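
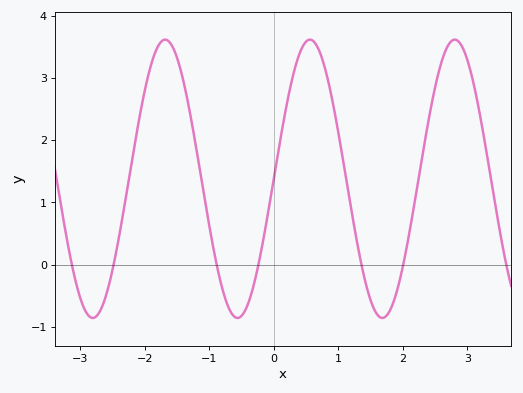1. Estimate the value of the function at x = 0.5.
3.6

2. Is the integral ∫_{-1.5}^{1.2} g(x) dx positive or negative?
positive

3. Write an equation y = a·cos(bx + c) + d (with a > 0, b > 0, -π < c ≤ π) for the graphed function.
y = 2.24cos(2.8x - 1.6) + 1.38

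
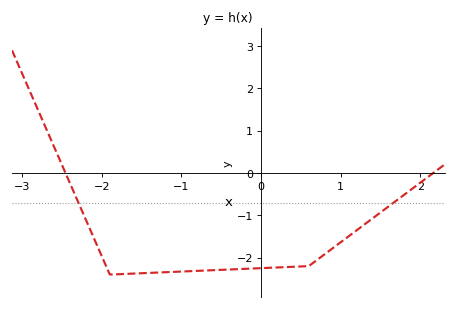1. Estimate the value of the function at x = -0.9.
-2.3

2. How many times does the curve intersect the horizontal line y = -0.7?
2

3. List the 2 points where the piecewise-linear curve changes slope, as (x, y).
(-1.9, -2.4); (0.6, -2.2)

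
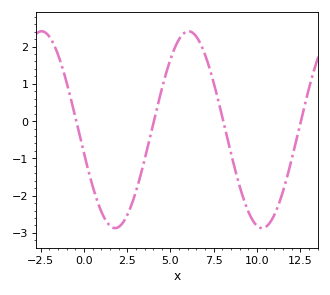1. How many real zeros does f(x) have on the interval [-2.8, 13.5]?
4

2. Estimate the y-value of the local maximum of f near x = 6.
2.41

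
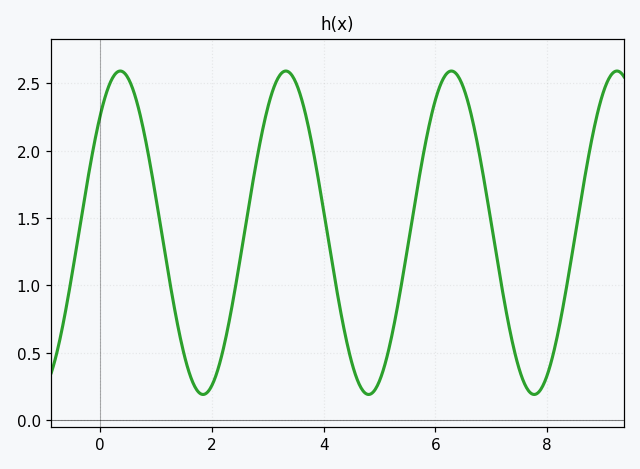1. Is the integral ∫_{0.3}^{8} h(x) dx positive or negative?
positive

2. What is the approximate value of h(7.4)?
0.536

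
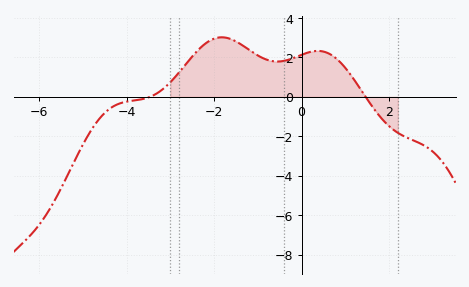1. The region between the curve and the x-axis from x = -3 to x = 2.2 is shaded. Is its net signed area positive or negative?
positive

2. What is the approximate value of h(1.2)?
0.868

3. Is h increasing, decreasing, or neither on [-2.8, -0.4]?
neither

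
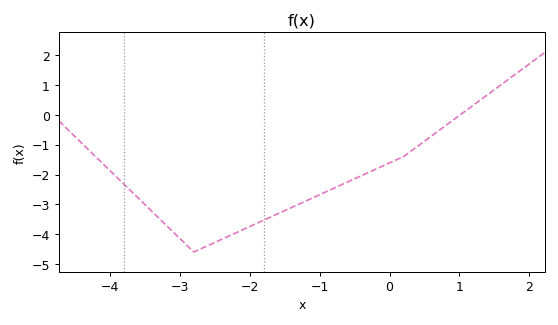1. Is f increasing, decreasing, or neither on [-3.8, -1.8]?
neither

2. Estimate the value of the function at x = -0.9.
-2.57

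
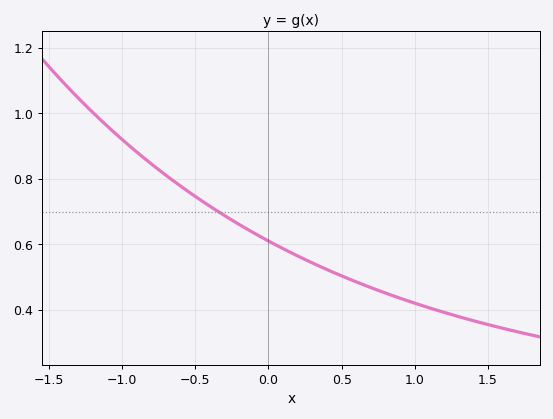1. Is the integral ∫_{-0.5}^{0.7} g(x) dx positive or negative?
positive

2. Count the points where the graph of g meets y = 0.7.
1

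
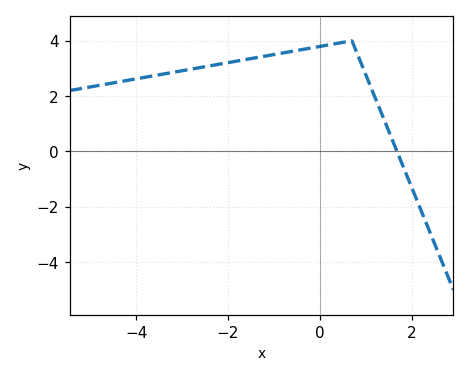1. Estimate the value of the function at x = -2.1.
3.2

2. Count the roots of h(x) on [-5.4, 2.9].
1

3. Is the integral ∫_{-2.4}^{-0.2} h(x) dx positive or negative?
positive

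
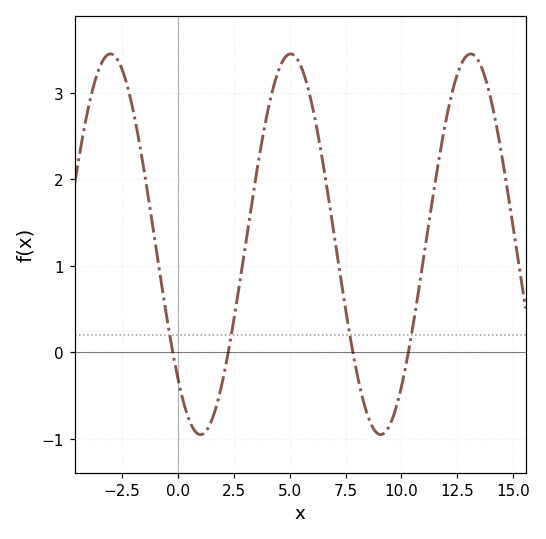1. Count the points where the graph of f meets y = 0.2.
4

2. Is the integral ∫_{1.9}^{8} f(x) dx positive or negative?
positive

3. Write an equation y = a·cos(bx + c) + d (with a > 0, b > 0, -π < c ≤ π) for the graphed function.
y = 2.2cos(0.78x + 2.4) + 1.25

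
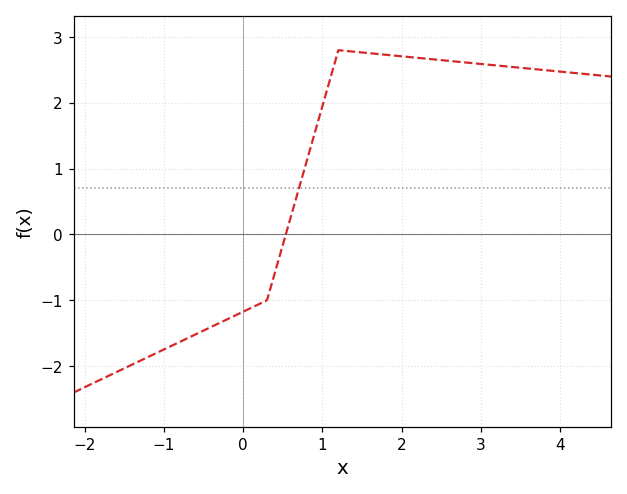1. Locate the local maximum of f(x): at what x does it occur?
1.2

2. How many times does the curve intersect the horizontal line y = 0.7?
1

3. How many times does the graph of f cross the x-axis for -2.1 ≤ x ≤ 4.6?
1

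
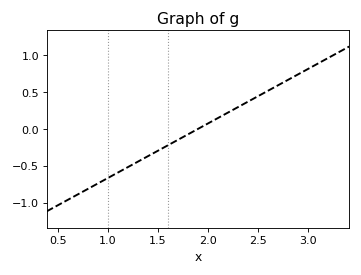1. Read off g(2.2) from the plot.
0.2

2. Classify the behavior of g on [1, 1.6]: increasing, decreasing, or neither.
increasing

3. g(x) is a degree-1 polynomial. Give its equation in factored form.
y = 0.74(x - 1.9)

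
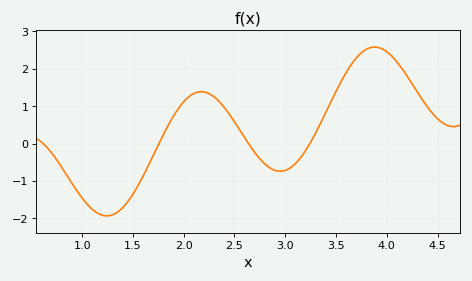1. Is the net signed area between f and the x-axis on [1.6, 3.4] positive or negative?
positive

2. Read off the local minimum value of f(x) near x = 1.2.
-1.9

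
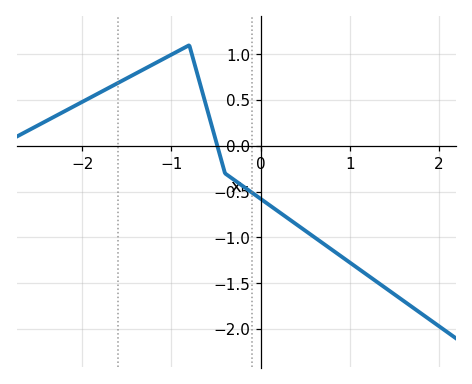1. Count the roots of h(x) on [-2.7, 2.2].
1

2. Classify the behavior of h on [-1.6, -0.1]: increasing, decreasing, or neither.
neither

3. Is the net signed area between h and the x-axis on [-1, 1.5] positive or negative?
negative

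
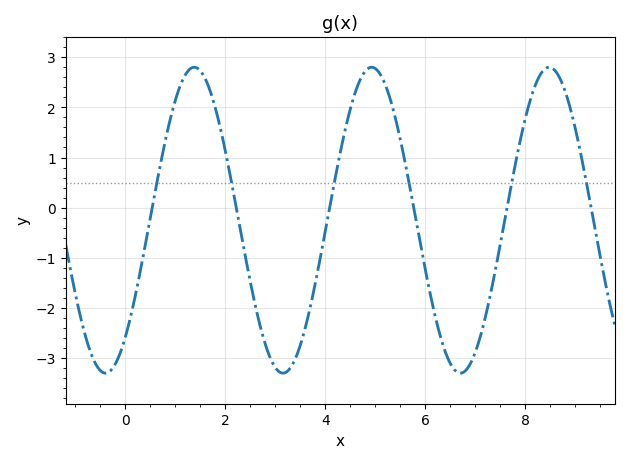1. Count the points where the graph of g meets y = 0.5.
6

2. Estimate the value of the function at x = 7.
-2.9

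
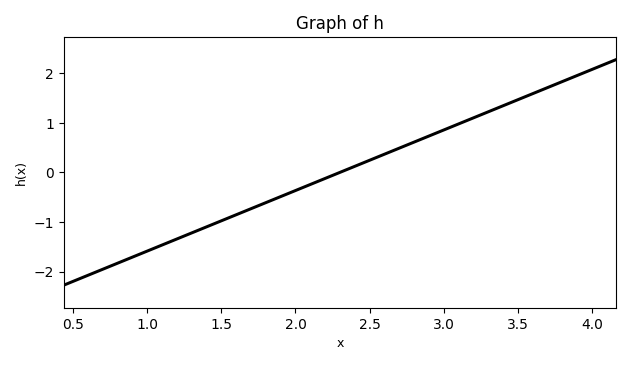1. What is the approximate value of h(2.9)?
0.7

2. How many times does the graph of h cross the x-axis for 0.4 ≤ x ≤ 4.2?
1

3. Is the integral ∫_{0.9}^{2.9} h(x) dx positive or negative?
negative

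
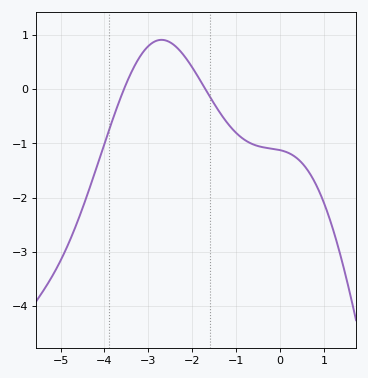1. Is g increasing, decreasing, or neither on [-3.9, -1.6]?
neither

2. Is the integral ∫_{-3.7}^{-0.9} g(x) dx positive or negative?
positive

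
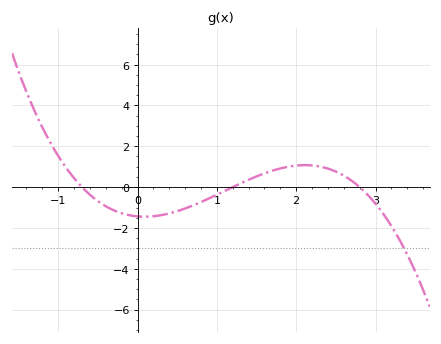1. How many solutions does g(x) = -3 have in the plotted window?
1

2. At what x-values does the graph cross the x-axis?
-0.7, 1.2, 2.8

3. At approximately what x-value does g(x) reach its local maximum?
2.11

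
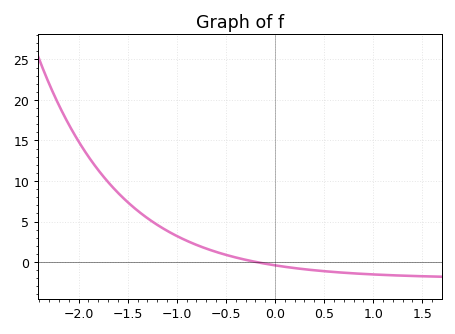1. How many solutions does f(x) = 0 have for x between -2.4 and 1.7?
1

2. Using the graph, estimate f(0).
-0.41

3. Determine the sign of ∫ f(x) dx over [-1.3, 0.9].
positive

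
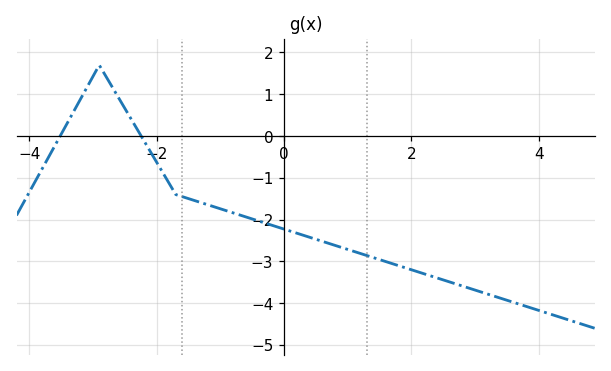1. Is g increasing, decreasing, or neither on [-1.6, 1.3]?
decreasing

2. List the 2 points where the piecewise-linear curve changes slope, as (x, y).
(-2.9, 1.7); (-1.7, -1.4)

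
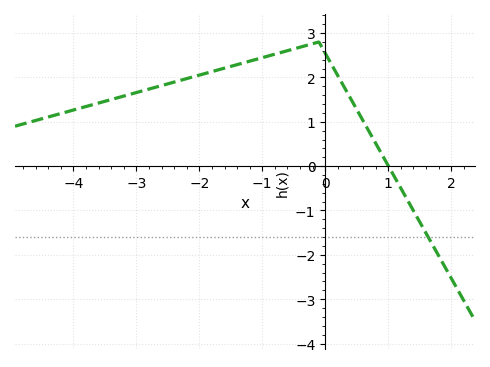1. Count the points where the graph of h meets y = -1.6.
1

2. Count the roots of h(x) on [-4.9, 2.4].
1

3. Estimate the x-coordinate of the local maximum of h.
-0.101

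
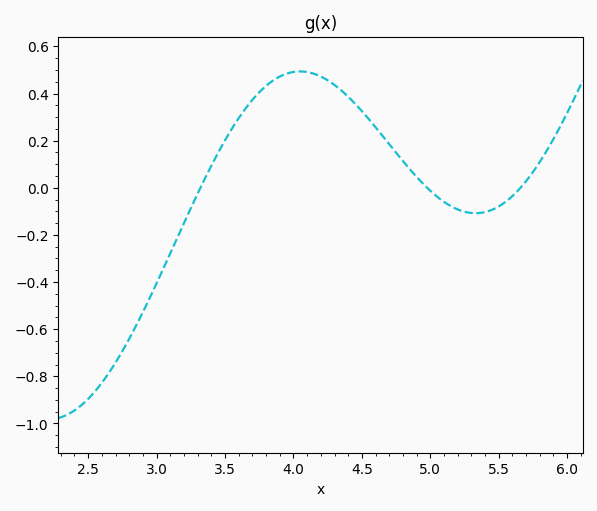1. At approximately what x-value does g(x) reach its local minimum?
5.33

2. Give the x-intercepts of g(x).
3.32, 4.98, 5.66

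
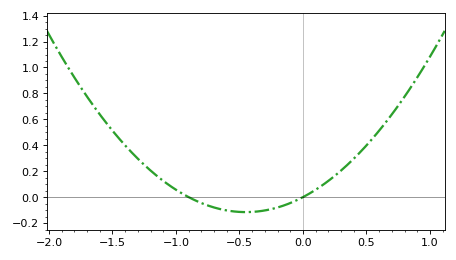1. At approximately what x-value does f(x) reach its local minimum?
-0.45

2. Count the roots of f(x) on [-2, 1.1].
2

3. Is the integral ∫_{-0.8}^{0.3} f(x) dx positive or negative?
negative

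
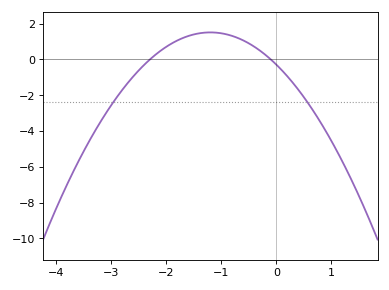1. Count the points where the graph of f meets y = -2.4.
2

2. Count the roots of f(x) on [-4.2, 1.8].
2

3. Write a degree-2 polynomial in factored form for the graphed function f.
y = -1.25(x + 2.3)(x + 0.1)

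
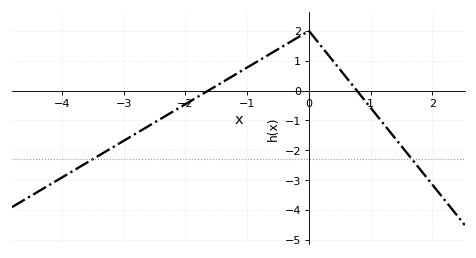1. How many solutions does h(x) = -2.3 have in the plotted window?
2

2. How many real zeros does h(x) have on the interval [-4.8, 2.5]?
2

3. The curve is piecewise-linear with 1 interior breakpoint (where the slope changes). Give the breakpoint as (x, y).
(0, 2)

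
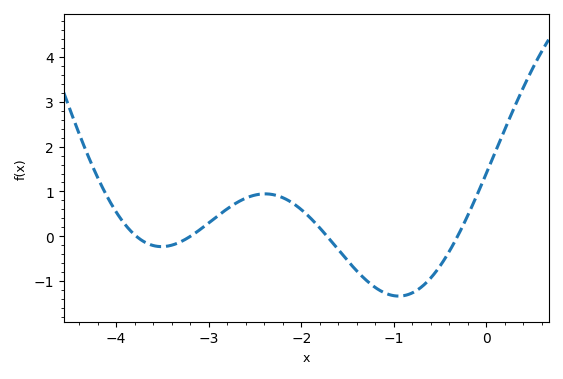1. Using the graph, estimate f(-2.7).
0.7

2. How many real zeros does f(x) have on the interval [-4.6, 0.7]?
4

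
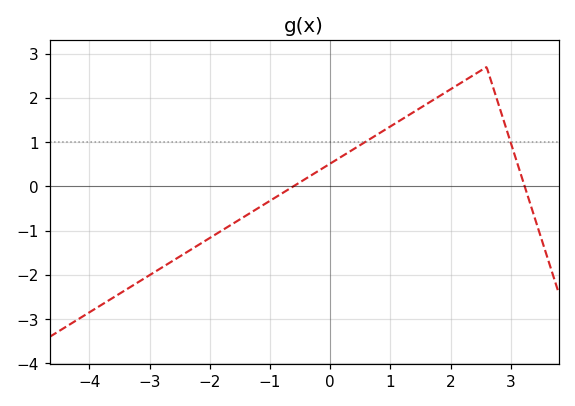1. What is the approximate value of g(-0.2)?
0.348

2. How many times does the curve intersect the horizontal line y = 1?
2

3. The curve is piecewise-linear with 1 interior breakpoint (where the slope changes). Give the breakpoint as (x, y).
(2.6, 2.7)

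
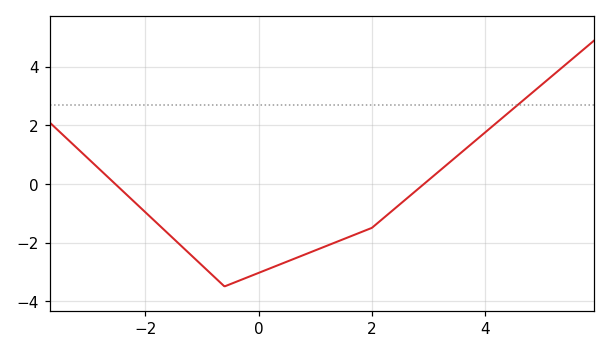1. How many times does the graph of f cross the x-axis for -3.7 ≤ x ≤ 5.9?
2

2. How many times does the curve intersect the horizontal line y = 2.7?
1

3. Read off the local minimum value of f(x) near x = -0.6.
-3.5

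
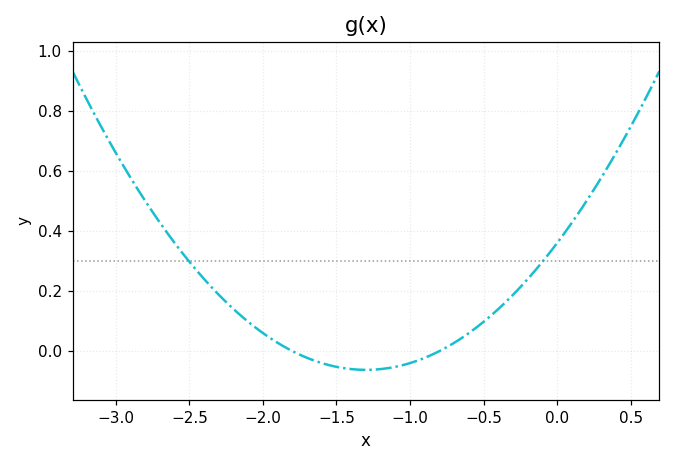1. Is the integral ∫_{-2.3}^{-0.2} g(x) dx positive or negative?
positive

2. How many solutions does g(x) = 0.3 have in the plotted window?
2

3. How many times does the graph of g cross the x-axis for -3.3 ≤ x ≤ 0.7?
2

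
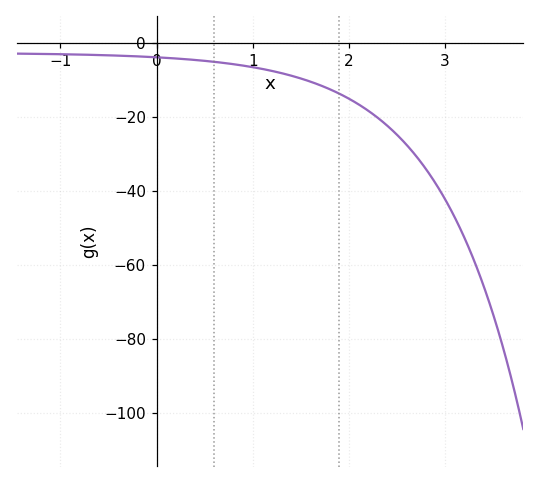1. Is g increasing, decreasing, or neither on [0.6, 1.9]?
decreasing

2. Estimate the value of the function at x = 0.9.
-6.11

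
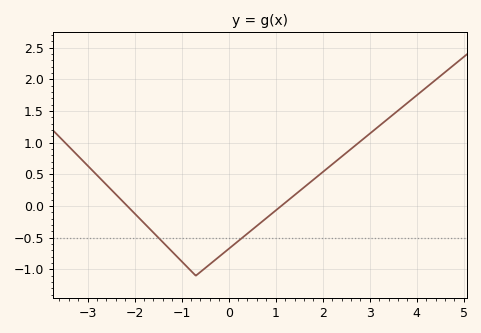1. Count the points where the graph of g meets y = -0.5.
2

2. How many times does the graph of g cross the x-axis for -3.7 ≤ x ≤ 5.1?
2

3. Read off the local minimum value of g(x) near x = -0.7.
-1.1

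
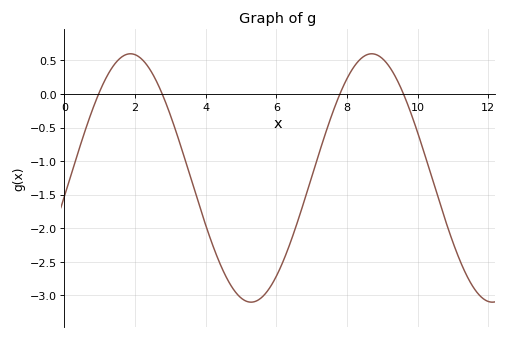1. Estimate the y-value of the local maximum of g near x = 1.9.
0.6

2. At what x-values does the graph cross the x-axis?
0.969, 2.77, 7.8, 9.6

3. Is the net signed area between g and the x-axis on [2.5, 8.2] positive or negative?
negative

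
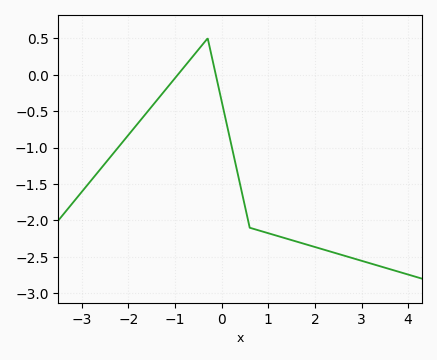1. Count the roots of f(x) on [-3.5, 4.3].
2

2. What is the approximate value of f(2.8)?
-2.52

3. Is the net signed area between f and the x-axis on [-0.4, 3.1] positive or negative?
negative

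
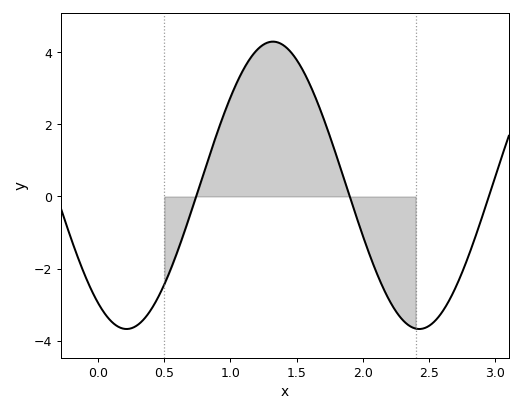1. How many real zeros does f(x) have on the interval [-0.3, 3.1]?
3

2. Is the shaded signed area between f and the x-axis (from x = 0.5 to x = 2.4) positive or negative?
positive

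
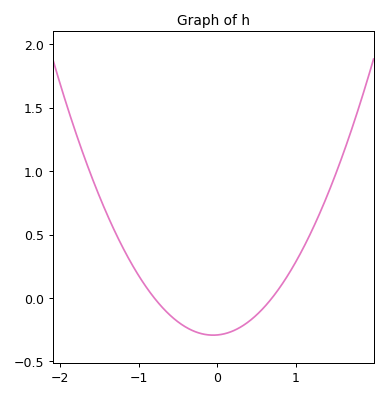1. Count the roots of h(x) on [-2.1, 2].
2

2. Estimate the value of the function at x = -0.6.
-0.15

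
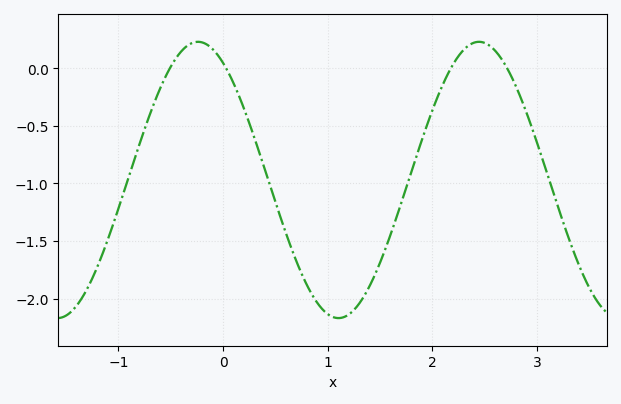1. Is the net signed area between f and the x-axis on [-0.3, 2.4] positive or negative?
negative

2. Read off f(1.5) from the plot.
-1.7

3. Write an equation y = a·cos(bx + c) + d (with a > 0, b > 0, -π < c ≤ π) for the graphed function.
y = 1.2cos(2.3x + 0.56) - 0.97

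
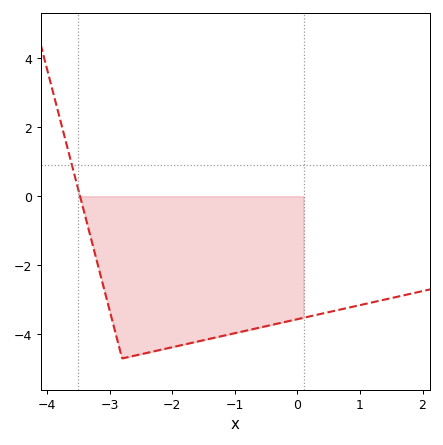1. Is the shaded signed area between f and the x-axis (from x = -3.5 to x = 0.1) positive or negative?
negative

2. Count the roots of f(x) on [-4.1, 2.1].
1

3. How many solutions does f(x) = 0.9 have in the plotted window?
1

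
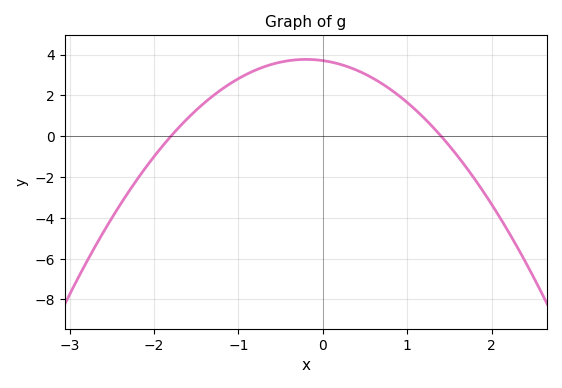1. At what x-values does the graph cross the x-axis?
-1.8, 1.4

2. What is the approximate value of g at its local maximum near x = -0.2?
3.8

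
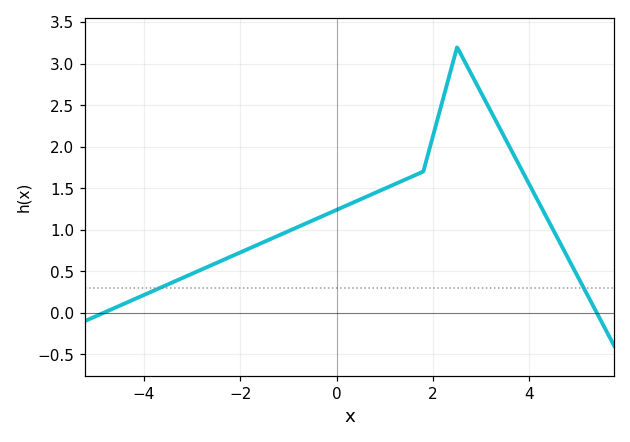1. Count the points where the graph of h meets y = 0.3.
2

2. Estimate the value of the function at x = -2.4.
0.622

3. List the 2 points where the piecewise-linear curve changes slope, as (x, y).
(1.8, 1.7); (2.5, 3.2)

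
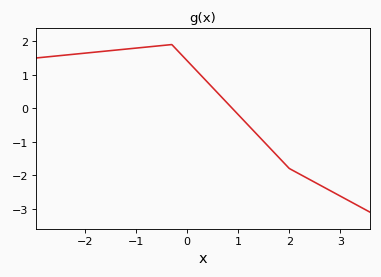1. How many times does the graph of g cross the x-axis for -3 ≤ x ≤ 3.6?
1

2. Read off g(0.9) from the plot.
-0.03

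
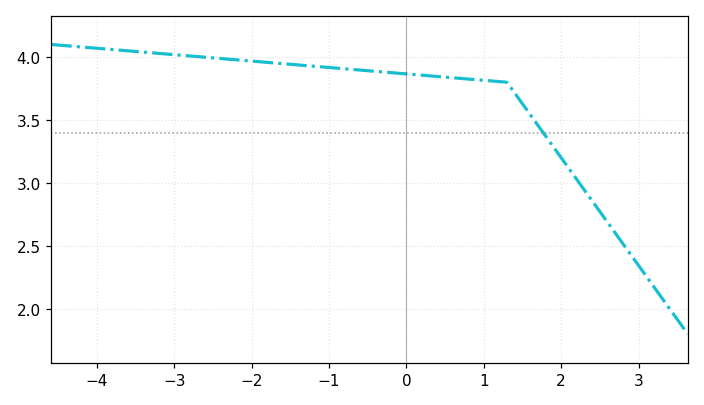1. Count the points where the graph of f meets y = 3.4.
1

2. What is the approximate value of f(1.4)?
3.71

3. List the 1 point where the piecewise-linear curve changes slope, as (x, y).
(1.3, 3.8)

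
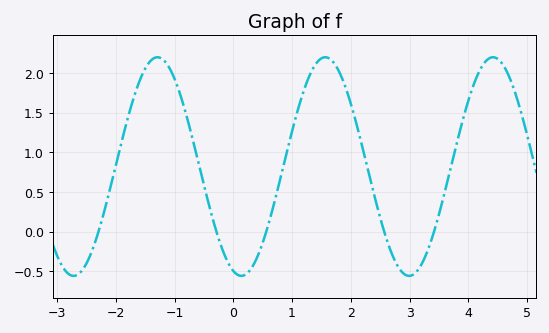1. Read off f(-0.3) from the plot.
0.05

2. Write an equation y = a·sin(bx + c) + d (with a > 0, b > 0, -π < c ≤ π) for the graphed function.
y = 1.38sin(2.2x - 1.9) + 0.82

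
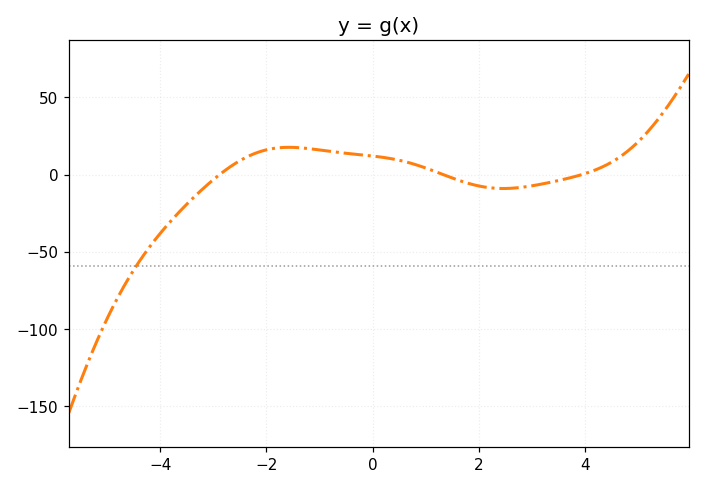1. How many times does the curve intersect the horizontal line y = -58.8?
1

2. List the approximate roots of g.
-2.8, 1.4, 4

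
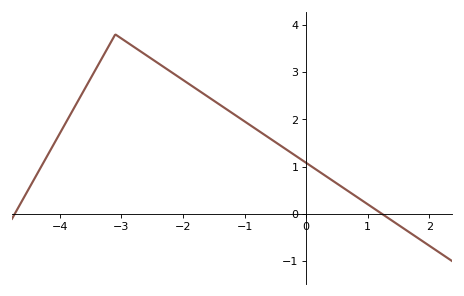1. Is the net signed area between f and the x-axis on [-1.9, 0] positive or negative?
positive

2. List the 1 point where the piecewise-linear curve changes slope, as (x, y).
(-3.1, 3.8)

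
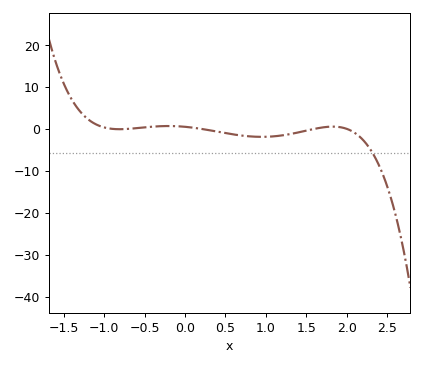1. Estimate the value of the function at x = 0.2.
0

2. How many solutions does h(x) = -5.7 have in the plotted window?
1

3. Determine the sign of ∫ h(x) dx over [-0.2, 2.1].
negative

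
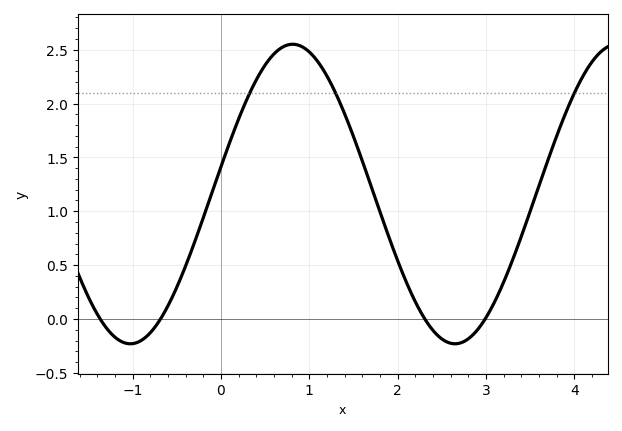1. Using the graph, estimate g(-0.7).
0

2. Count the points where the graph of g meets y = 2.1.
3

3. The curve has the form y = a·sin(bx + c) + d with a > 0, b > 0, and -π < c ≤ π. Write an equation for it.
y = 1.39sin(1.7x + 0.18) + 1.16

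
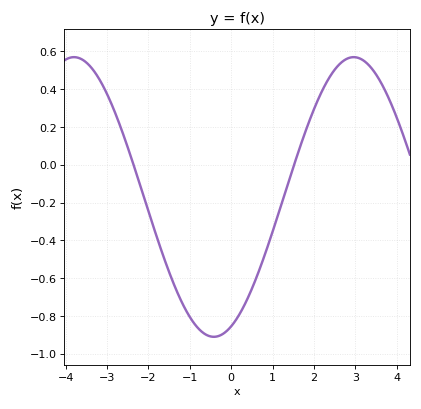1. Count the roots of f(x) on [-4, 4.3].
2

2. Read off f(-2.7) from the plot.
0.216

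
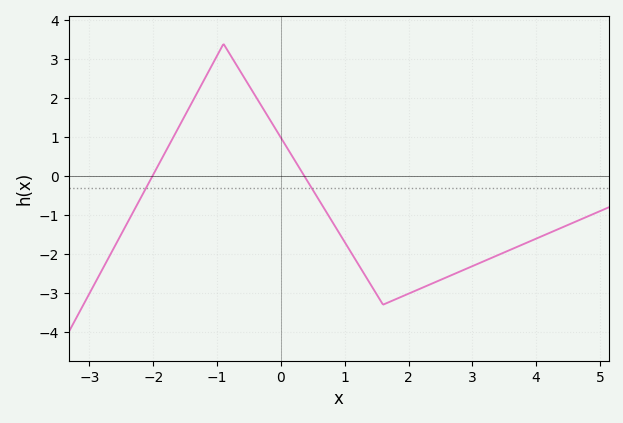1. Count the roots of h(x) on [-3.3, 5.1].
2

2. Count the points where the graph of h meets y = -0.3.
2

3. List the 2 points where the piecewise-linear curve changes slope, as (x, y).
(-0.9, 3.4); (1.6, -3.3)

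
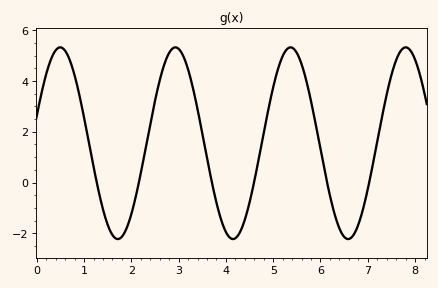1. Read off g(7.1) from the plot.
0.6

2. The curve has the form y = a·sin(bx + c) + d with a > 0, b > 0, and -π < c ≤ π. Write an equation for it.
y = 3.78sin(2.6x + 0.29) + 1.55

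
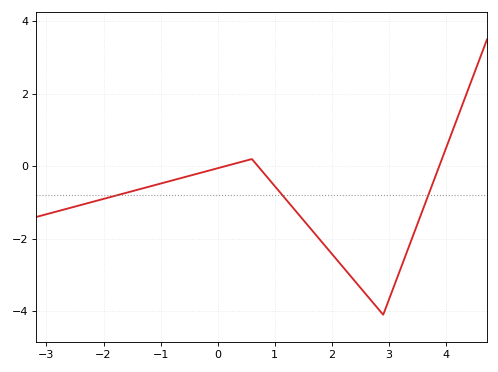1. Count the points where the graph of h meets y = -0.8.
3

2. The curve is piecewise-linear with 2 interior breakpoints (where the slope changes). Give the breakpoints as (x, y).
(0.6, 0.2); (2.9, -4.1)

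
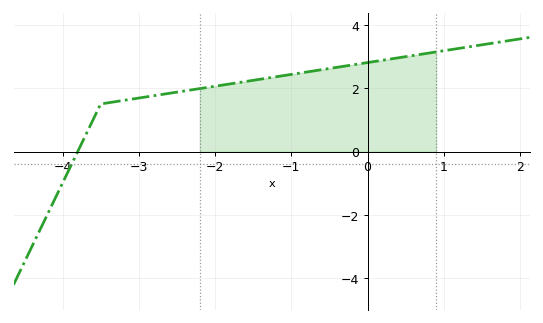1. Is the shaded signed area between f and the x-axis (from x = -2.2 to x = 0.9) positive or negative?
positive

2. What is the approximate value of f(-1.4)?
2.2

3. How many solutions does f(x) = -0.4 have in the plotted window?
1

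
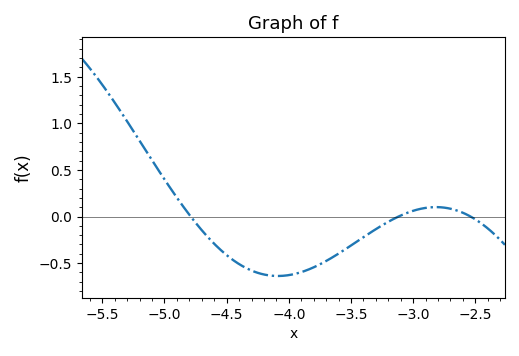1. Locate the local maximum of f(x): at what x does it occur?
-2.82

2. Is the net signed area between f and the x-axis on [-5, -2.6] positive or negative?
negative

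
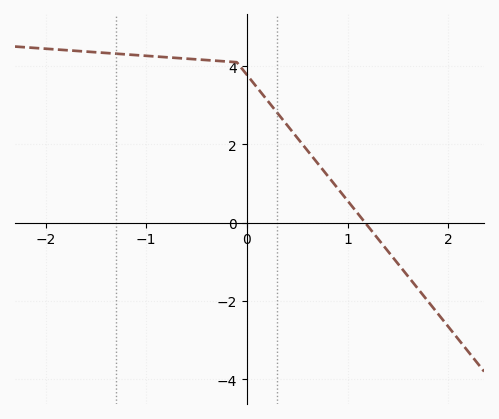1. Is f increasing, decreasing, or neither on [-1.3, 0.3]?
decreasing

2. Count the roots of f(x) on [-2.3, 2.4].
1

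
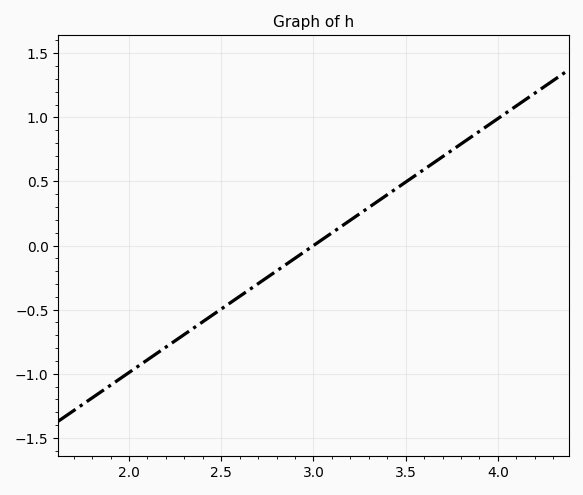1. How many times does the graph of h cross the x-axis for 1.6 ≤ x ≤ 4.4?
1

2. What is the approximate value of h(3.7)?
0.693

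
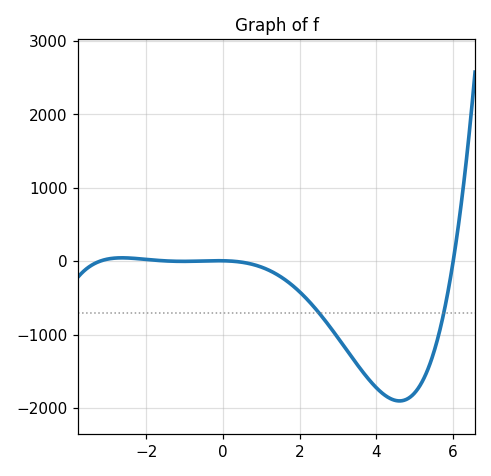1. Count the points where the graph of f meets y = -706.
2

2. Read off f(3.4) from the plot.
-1300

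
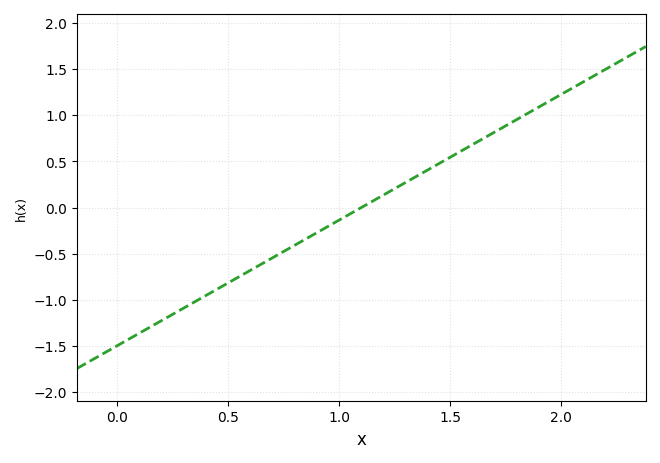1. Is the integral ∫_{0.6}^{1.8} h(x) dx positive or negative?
positive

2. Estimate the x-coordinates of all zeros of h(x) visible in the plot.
1.1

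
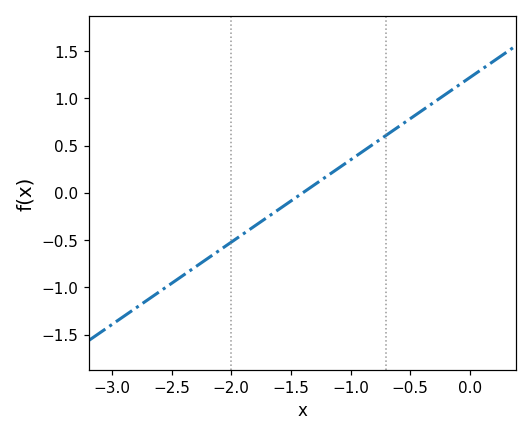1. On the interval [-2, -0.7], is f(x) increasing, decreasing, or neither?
increasing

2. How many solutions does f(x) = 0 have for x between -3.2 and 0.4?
1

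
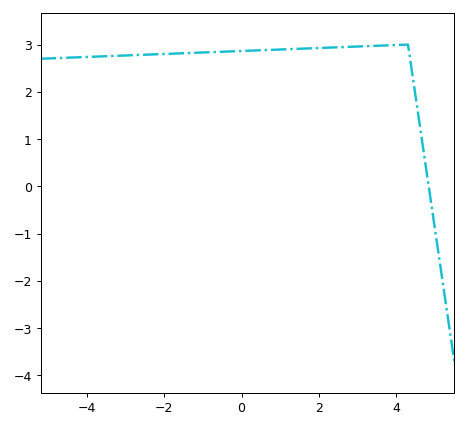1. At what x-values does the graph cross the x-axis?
4.83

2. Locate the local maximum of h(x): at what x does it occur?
4.3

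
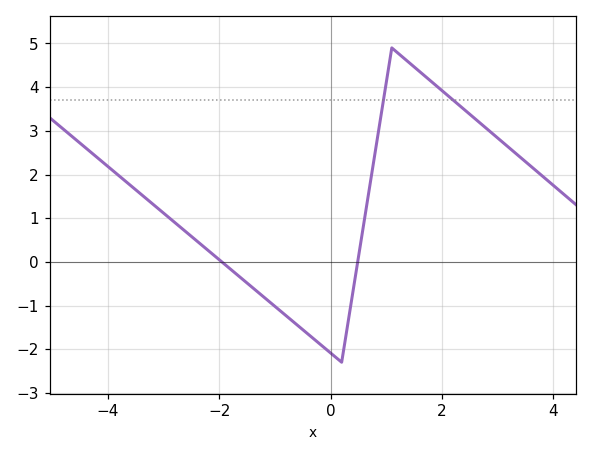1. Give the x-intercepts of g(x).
-1.95, 0.487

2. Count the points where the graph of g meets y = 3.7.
2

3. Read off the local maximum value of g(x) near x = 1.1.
4.9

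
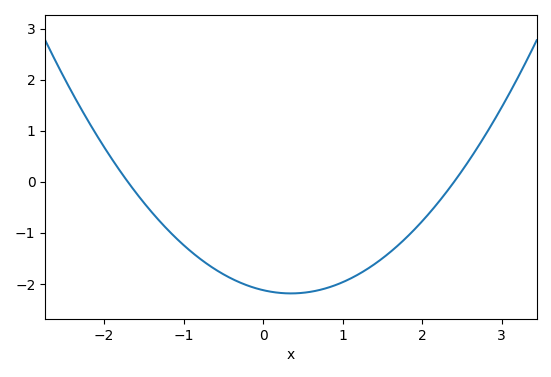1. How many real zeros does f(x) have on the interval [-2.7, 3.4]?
2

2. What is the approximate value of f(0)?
-2.12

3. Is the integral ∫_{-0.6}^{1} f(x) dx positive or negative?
negative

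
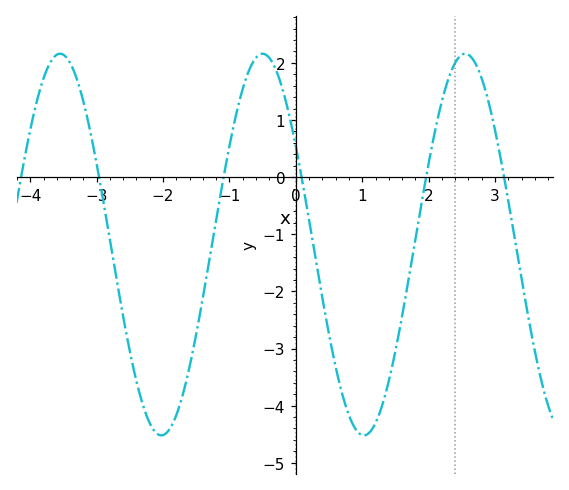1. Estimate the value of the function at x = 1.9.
-0.4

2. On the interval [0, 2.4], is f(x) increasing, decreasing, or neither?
neither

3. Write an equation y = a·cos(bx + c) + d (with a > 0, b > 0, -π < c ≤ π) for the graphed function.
y = 3.34cos(2.1x + 1) - 1.18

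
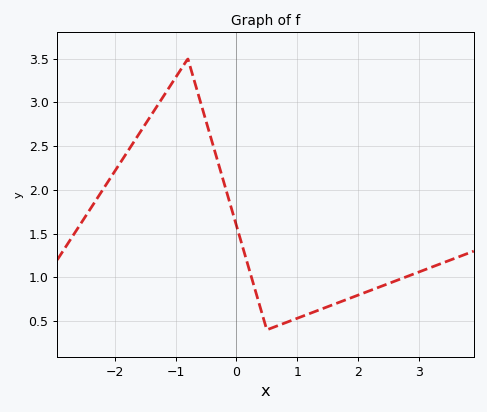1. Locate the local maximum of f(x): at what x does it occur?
-0.8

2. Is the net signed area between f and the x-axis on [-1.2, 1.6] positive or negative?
positive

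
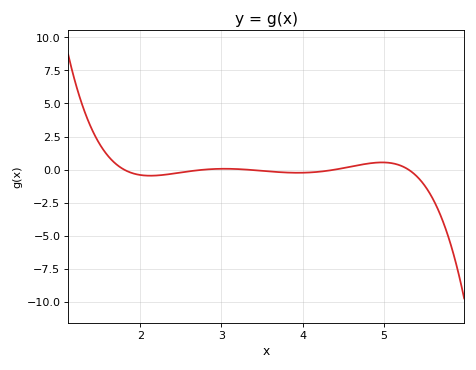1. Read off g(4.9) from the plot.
0.521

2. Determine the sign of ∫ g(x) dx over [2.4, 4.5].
negative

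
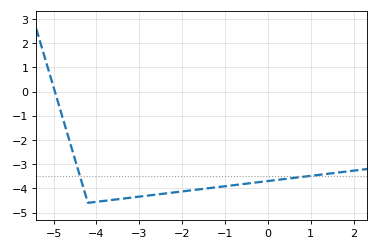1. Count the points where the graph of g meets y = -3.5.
2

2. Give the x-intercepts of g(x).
-5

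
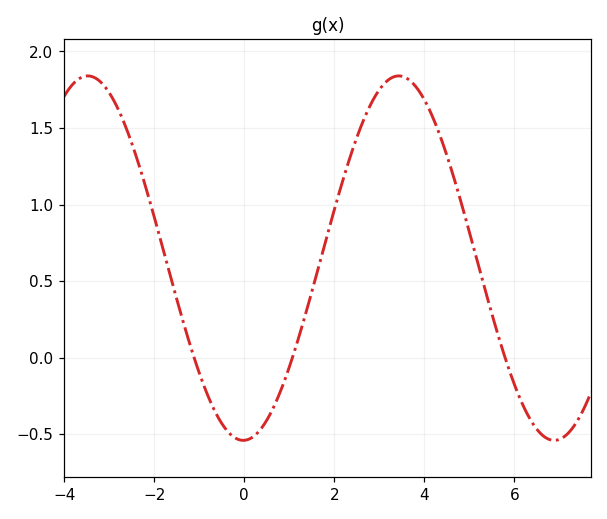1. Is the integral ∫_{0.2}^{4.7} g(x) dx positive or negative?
positive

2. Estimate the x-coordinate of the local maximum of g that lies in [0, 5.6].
3.43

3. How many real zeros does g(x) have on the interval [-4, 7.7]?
3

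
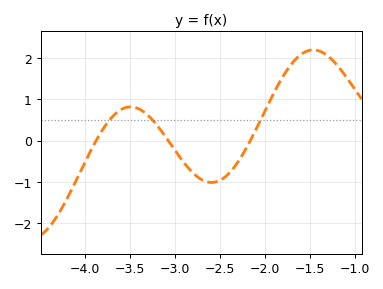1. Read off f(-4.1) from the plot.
-1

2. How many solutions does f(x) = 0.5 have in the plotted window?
3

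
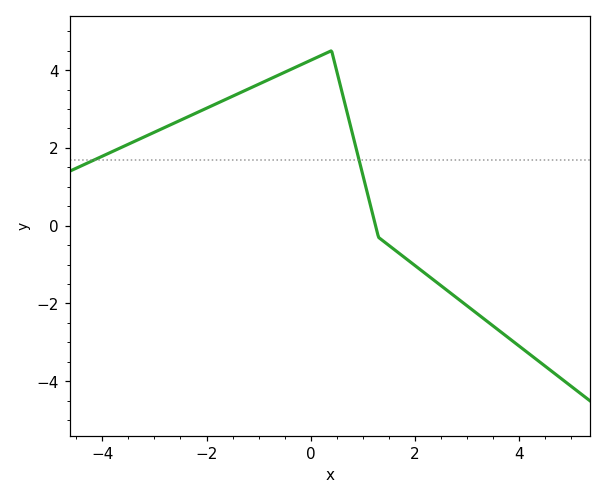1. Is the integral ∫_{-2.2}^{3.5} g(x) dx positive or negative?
positive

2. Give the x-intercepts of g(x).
1.2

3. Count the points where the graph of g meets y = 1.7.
2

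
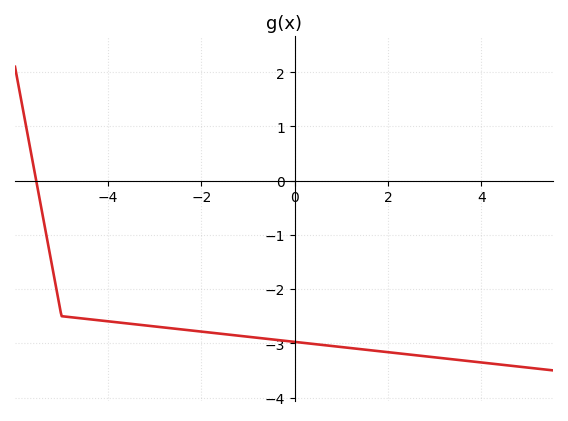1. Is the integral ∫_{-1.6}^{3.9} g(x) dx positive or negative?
negative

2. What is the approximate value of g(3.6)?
-3.32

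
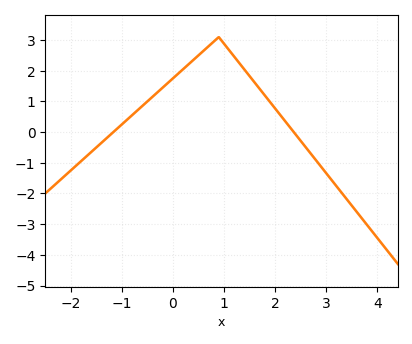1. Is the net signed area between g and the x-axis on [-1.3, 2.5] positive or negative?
positive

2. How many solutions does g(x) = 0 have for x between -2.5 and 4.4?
2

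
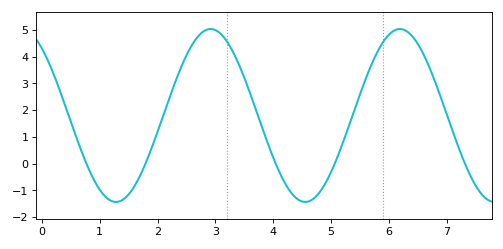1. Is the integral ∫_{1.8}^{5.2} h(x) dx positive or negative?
positive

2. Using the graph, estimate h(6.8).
3.1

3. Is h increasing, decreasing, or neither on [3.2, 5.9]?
neither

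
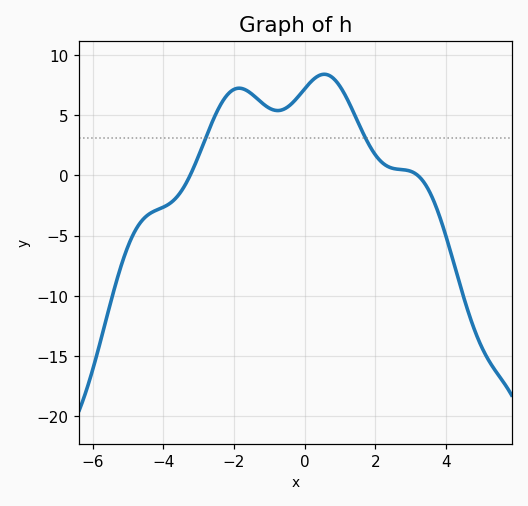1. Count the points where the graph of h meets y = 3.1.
2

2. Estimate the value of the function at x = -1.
5.6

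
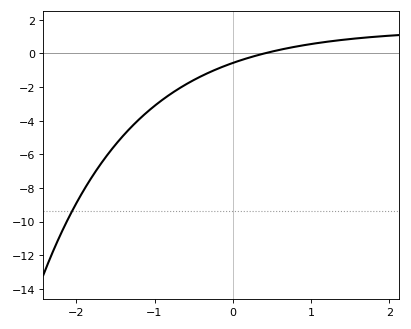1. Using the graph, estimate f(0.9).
0.4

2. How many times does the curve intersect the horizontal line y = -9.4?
1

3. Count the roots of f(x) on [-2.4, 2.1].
1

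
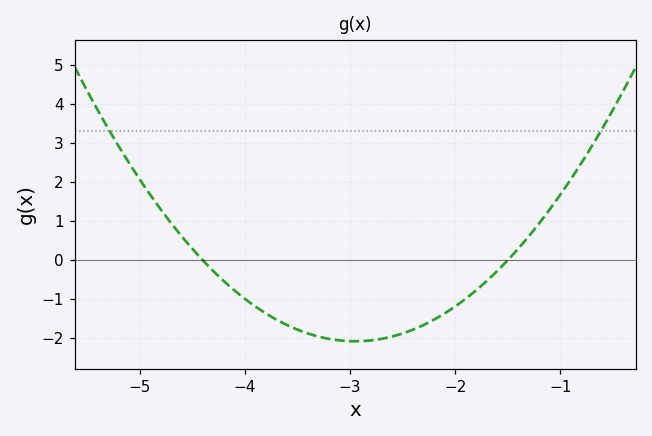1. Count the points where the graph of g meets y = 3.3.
2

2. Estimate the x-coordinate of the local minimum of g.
-2.95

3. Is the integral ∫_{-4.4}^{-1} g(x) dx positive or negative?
negative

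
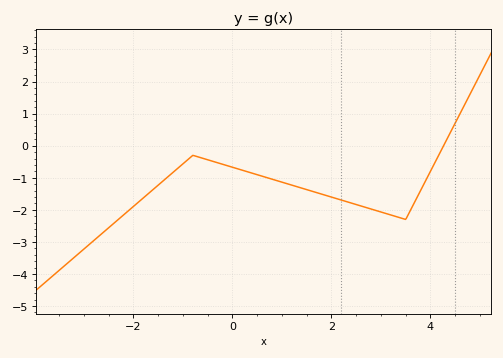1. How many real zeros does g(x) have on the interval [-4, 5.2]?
1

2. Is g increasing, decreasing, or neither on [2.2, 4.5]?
neither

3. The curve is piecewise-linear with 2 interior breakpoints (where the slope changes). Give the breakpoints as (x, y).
(-0.8, -0.3); (3.5, -2.3)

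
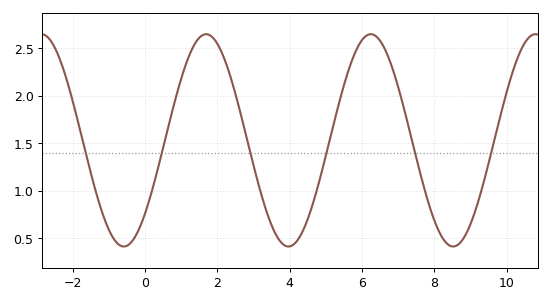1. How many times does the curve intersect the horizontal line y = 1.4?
6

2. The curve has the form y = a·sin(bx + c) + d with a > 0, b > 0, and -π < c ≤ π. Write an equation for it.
y = 1.12sin(1.38x - 0.762) + 1.53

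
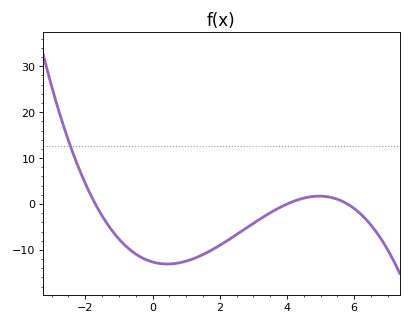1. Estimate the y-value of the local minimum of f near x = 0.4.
-13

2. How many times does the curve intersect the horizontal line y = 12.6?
1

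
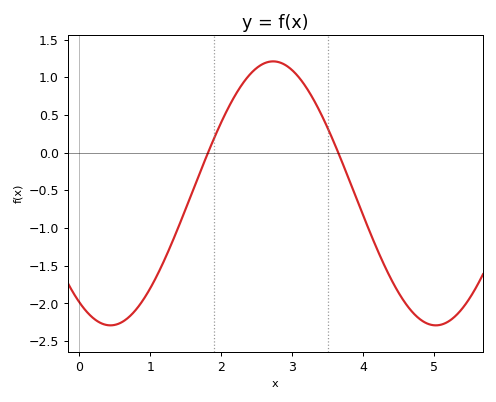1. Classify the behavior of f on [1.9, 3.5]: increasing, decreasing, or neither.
neither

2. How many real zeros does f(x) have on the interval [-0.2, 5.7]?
2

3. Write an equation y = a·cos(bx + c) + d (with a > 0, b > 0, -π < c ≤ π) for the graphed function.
y = 1.75cos(1.37x + 2.54) - 0.54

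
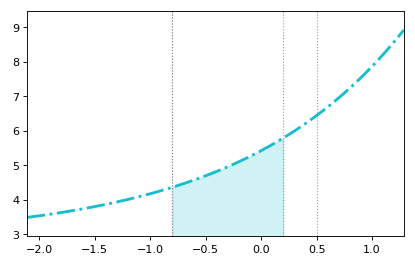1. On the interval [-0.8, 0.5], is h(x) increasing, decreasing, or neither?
increasing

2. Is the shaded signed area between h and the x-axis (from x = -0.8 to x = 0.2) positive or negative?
positive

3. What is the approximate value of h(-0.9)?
4.26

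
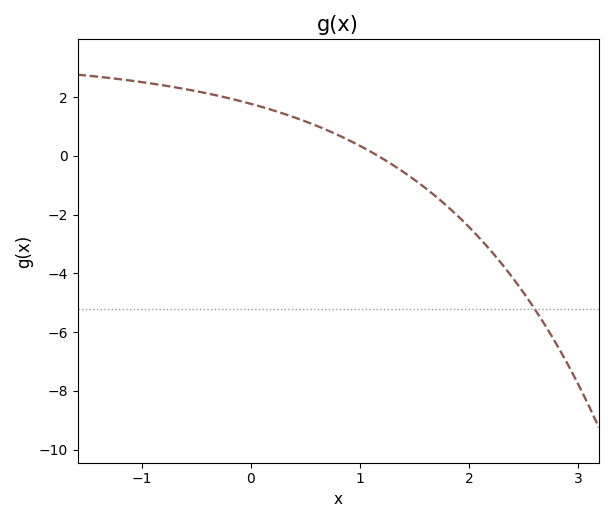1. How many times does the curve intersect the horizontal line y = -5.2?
1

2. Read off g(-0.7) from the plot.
2.4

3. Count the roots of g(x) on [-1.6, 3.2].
1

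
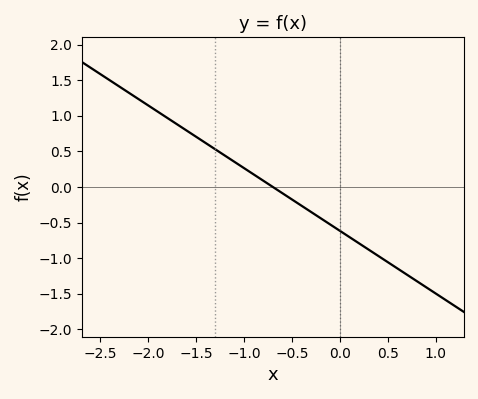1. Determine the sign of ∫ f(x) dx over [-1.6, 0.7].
negative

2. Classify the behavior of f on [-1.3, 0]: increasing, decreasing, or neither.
decreasing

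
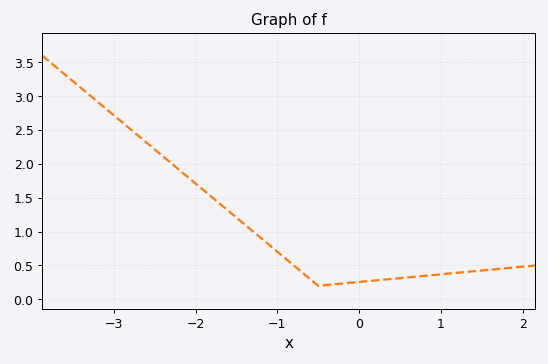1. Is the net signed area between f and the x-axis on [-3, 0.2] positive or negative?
positive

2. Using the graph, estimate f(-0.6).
0.301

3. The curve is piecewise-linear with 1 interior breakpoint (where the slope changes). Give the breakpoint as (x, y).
(-0.5, 0.2)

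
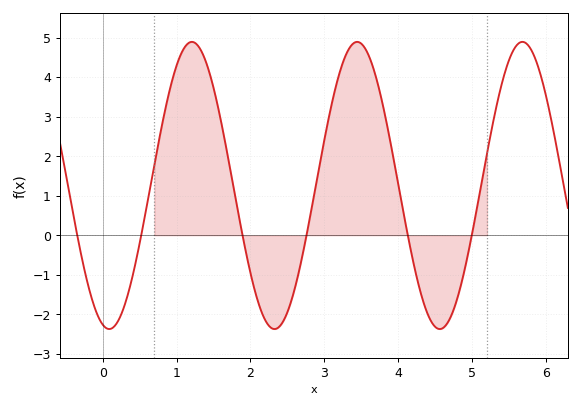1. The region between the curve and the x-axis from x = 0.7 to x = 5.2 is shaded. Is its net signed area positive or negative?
positive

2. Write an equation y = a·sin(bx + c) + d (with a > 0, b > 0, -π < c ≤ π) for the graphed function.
y = 3.63sin(2.81x - 1.82) + 1.26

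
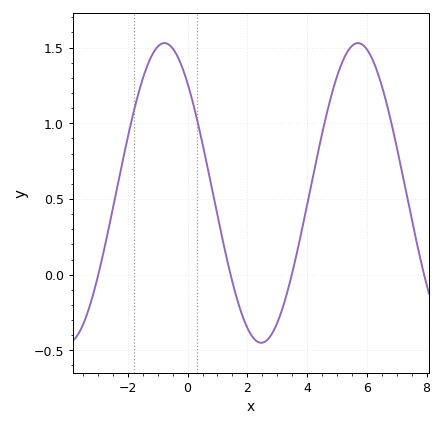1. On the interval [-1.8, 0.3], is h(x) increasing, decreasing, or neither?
neither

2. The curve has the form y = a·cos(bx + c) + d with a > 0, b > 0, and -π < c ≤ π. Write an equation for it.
y = 0.99cos(0.97x + 0.752) + 0.54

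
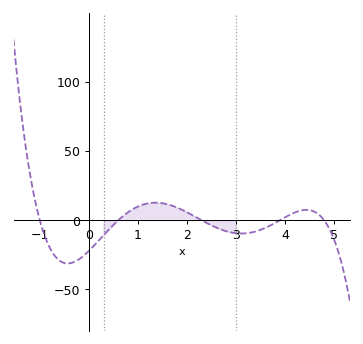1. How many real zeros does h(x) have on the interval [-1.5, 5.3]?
5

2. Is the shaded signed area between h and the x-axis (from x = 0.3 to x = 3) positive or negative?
positive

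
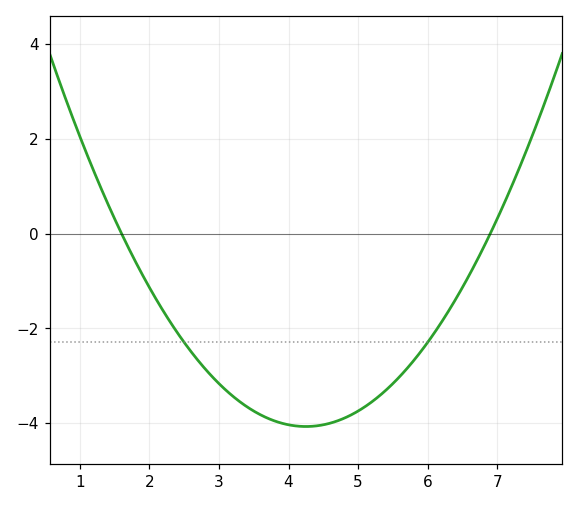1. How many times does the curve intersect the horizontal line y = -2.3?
2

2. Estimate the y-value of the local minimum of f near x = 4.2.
-4.07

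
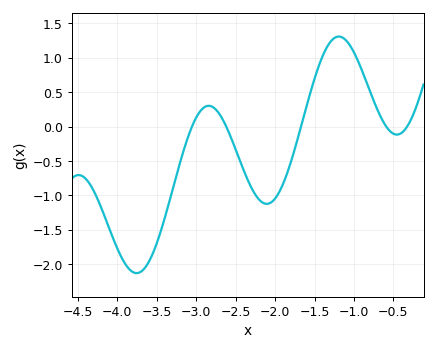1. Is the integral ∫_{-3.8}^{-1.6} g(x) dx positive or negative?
negative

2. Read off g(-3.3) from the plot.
-0.921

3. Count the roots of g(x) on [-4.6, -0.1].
5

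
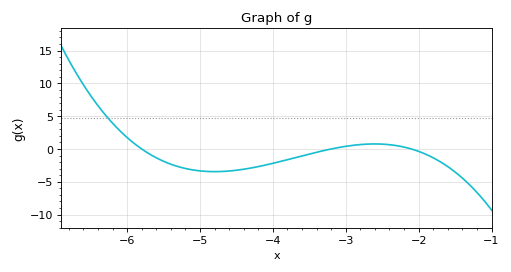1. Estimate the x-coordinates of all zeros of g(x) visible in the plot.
-5.8, -3.2, -2.1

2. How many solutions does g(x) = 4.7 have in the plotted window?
1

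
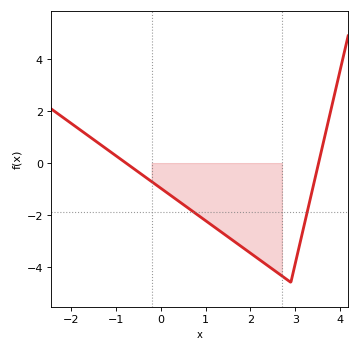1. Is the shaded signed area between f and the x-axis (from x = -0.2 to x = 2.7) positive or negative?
negative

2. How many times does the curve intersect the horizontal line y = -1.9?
2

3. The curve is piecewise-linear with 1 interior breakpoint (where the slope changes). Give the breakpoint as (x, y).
(2.9, -4.6)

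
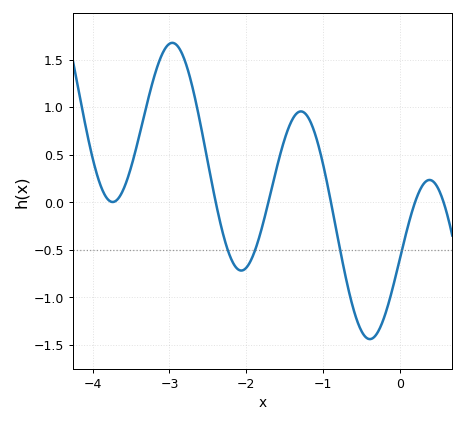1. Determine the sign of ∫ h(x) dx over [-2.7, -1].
positive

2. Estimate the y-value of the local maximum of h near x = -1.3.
0.955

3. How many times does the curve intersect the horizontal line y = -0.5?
4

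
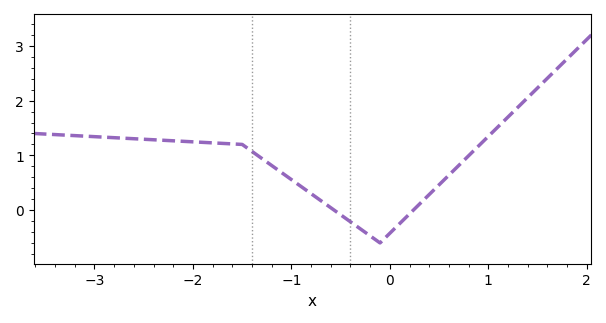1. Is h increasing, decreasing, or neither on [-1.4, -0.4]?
decreasing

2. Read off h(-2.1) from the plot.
1.3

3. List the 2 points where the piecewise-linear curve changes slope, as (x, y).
(-1.5, 1.2); (-0.1, -0.6)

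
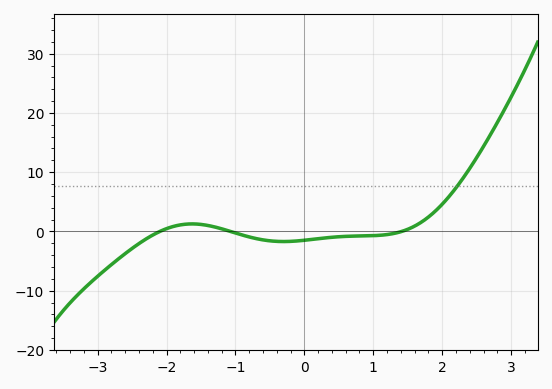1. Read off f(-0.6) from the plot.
-1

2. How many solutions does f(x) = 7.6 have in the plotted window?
1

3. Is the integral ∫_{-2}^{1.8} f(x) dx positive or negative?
negative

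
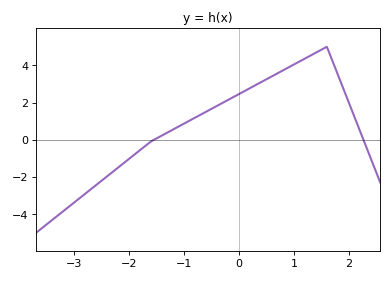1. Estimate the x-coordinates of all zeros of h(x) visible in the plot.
-1.54, 2.26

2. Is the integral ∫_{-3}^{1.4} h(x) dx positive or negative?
positive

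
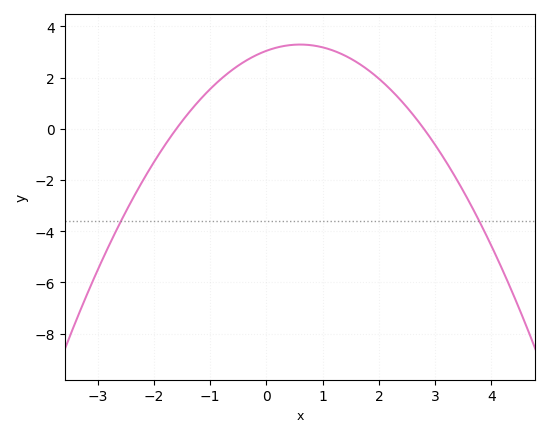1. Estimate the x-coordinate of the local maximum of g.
0.6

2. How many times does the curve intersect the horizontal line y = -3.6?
2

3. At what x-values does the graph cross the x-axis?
-1.6, 2.8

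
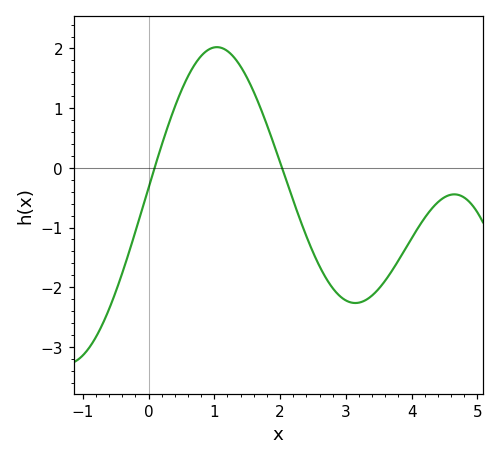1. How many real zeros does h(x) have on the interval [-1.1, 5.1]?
2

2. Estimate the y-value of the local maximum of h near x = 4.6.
-0.444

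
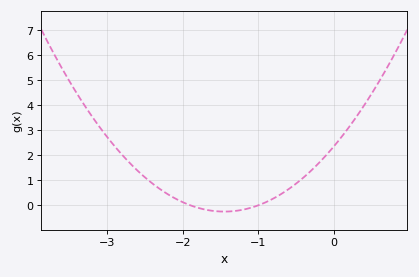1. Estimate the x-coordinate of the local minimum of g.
-1.4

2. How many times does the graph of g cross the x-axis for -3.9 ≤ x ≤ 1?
2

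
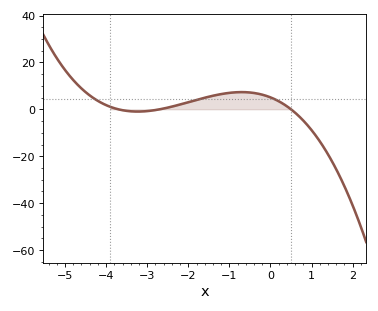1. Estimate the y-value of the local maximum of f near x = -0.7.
7.34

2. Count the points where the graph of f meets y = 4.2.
3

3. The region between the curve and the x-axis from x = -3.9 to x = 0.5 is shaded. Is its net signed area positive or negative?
positive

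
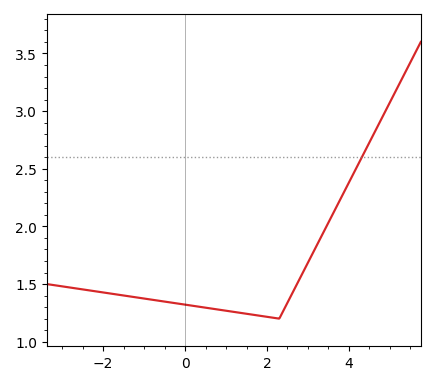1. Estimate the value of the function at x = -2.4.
1.45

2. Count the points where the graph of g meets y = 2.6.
1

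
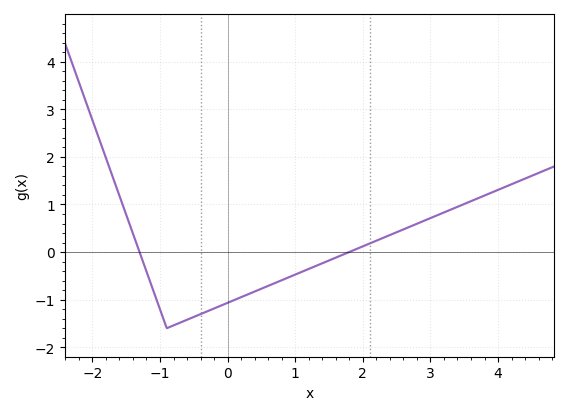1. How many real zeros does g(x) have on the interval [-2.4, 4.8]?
2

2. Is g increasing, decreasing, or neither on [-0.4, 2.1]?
increasing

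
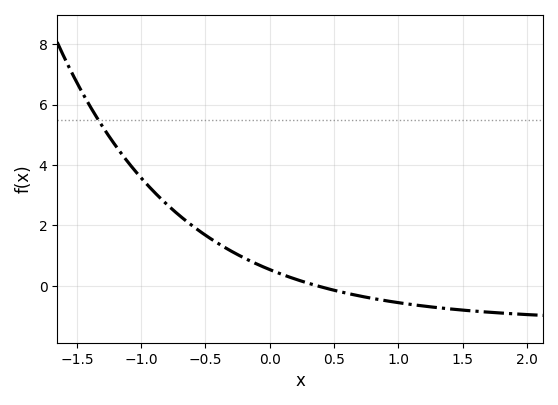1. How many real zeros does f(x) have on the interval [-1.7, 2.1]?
1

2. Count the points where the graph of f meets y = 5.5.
1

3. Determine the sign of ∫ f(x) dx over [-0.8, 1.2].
positive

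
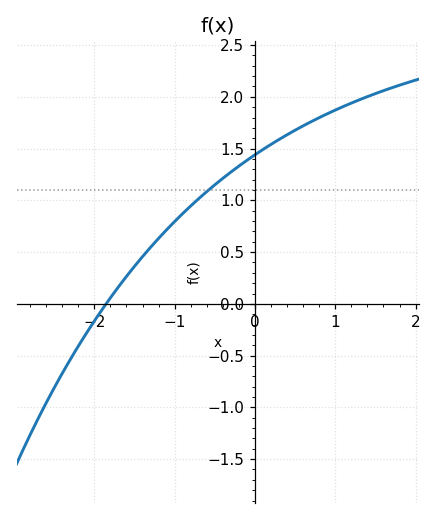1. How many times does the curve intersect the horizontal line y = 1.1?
1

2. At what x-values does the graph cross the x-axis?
-1.85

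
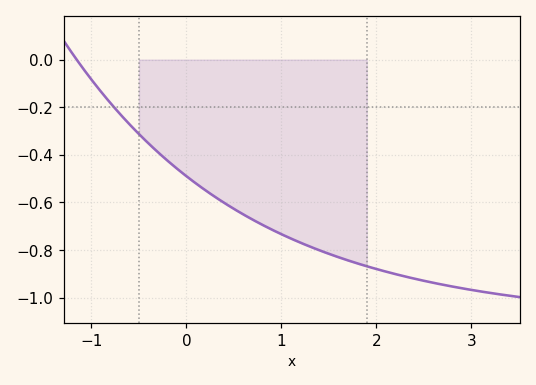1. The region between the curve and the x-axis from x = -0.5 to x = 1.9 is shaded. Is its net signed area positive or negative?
negative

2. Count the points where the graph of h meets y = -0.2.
1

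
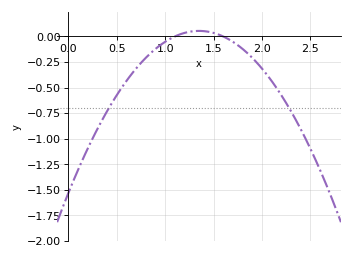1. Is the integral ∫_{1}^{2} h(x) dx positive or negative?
negative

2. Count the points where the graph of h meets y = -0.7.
2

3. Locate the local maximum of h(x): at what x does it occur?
1.35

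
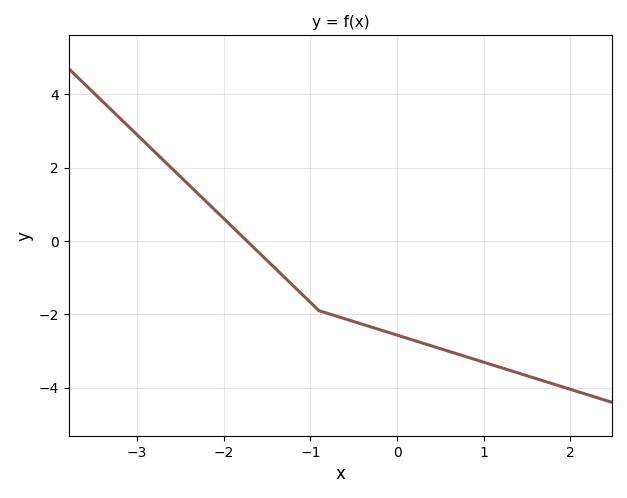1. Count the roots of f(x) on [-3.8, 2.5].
1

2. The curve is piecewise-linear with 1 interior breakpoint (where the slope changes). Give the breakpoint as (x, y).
(-0.9, -1.9)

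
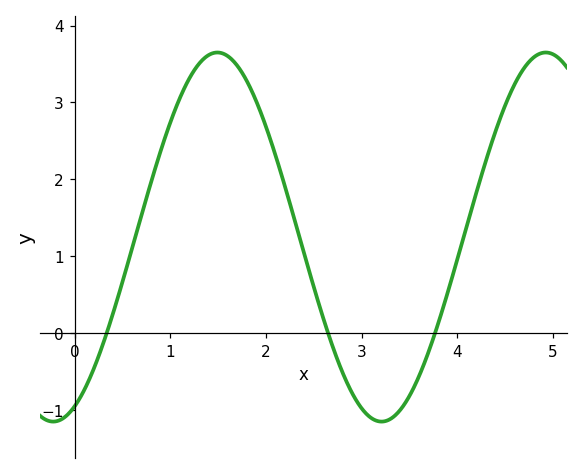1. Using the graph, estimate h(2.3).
1.5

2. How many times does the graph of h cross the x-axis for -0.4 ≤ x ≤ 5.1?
3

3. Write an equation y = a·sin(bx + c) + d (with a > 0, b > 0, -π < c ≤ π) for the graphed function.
y = 2.4sin(1.8x - 1.2) + 1.25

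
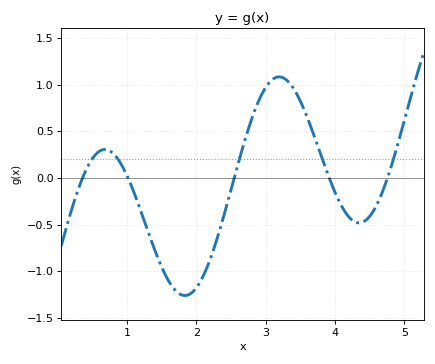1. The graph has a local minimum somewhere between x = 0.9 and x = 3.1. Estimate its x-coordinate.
1.8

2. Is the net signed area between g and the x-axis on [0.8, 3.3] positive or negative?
negative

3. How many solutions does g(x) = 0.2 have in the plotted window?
5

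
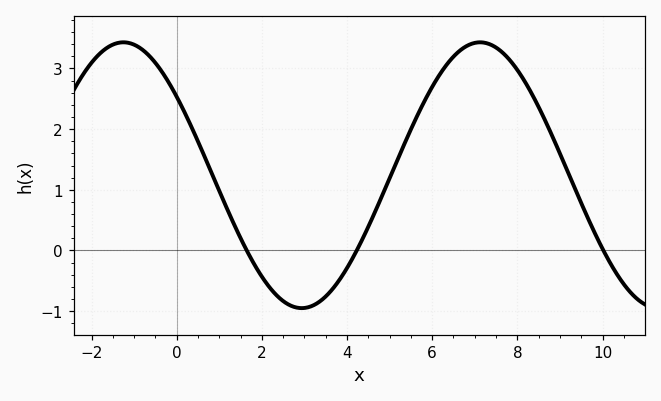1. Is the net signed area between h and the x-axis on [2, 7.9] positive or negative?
positive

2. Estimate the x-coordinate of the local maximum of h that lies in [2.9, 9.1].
7.2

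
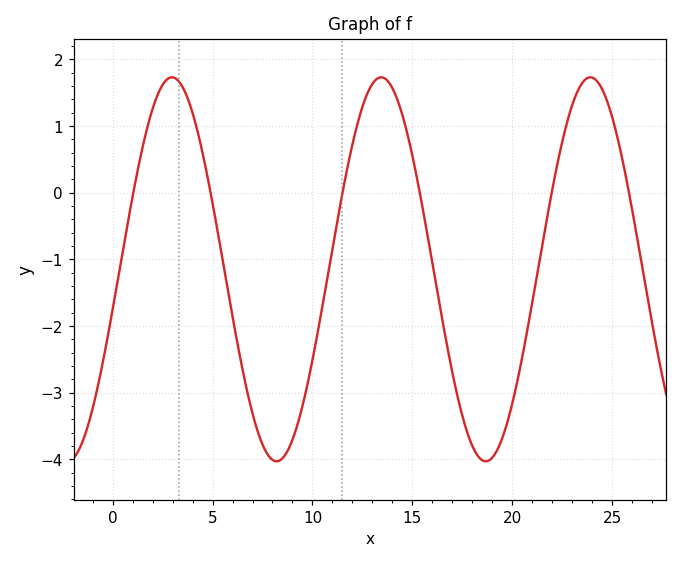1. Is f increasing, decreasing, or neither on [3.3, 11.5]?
neither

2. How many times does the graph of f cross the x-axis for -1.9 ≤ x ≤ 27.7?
6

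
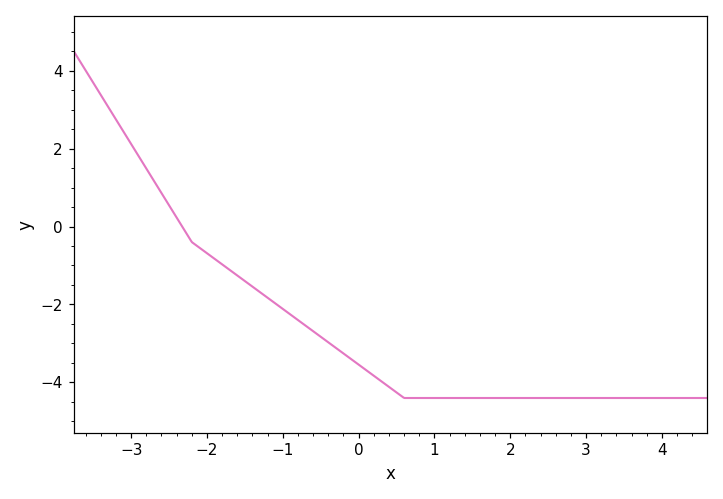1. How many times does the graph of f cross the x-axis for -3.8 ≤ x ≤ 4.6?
1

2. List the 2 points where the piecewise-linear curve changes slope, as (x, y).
(-2.2, -0.4); (0.6, -4.4)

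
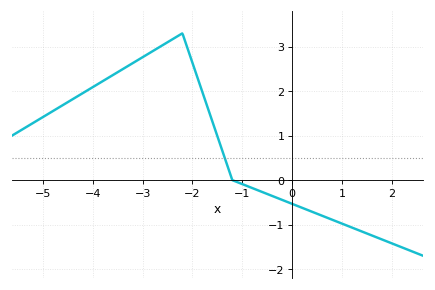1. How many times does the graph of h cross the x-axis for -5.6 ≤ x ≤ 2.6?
1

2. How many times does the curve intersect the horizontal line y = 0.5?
1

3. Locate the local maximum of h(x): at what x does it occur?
-2.2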